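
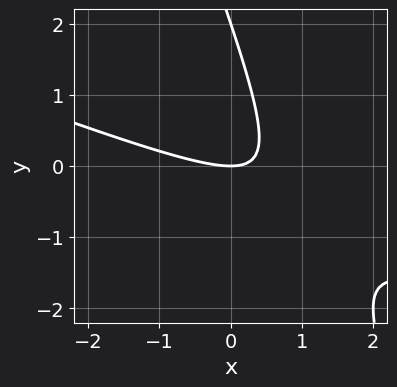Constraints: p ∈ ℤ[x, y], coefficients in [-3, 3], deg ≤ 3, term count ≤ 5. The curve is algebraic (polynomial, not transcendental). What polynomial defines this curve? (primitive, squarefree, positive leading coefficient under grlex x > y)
x^2 + 3*x*y + y^2 - 2*y

1. Degree: a generic line meets the curve in up to 2 points, so deg p = 2.
2. Checking where it meets the axes: the y-axis gridline crossings are at y ∈ {0, 2}; one x-axis crossing is at x = 0.
3. Fitting integer coefficients to these (and the overall shape) gives p.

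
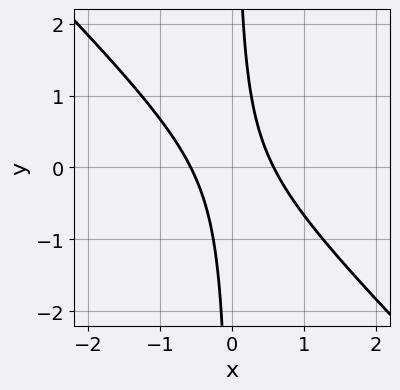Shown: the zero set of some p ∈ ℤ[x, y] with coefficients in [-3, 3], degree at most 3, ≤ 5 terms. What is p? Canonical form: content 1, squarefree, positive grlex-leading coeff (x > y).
3*x^2 + 3*x*y - 1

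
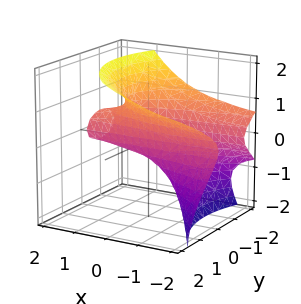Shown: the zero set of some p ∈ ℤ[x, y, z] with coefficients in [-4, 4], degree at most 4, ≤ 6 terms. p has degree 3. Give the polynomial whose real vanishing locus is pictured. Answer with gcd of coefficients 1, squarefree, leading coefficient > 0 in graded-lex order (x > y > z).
3*x*z^2 - 2*z^3 + 2*y^2 + 3*y

(a) Degree: a generic line meets the surface in up to 3 points, so deg p = 3.
(b) Observable constraints: it crosses the y-axis at the gridline y = 0; it meets the z-axis at z = 0 (among the integer gridlines).
(c) Matching integer coefficients to the picture gives p.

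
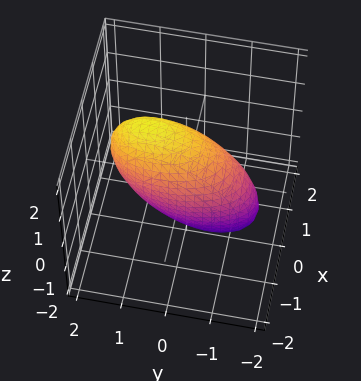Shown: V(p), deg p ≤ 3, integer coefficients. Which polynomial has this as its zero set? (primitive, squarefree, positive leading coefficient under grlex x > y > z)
3*x^2 + y^2 - y*z + z^2 - 2

1. The degree is 2 — no degree-1 surface has this shape.
2. Solving for integer coefficients yields p as stated.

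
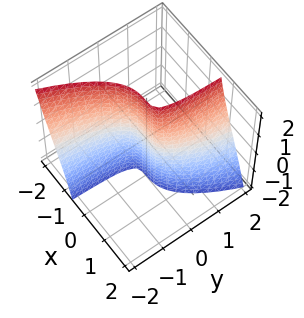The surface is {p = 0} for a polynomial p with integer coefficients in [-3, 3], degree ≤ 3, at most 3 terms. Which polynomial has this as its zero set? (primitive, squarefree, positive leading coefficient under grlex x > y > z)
3*x^3 + 2*x*y*z - 3*y

(a) Degree: the shape is more complex than any degree-2 surface, so deg p = 3.
(b) From the visible intercepts: it crosses the x-axis at the gridline x = 0; it meets the y-axis at y = 0 (among the integer gridlines); every point of the z-axis in the box is on the surface.
(c) The integer polynomial consistent with all of this is the stated p.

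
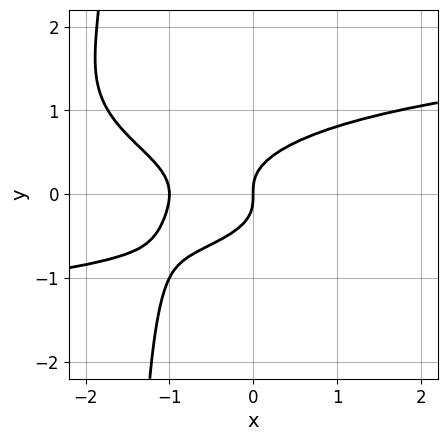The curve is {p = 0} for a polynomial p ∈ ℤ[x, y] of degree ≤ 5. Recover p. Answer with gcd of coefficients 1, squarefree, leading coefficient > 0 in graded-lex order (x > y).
1. deg p = 4. The shape is more complex than any degree-3 curve.
2. Against the integer gridlines: it meets the y-axis at y = 0 (among the integer gridlines); among the integer gridlines, it crosses the x-axis at x ∈ {-1, 0}.
3. Matching integer coefficients to the picture gives p.

2*x*y^3 - x*y^2 + 3*y^3 - x^2 - x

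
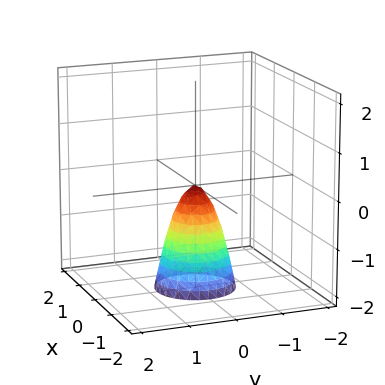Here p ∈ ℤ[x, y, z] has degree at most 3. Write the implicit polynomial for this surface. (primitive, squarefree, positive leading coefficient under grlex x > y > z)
3*x^2 + 3*y^2 + z

The degree is 2 — a paraboloid; a quadric.
Symmetry: every cross-section ⟂ z is a circle, so x, y appear only via x² + y².
Against the integer gridlines: one z-axis crossing is at z = 0; a circular section at z = -2 has radius between 0 and 1; one y-axis crossing is at y = 0.
Fitting integer coefficients to these (and the overall shape) gives p.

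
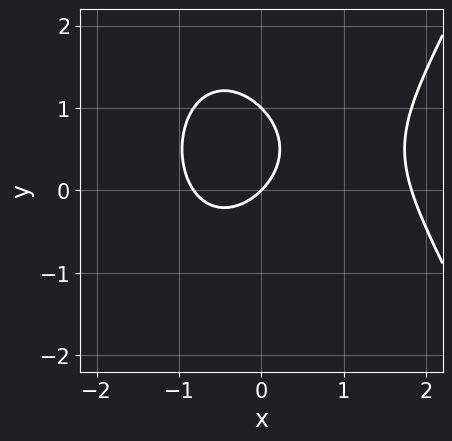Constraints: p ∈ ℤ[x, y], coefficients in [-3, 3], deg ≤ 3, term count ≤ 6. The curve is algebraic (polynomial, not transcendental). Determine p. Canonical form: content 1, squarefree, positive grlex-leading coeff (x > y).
2*x^3 - 2*x^2 - 3*y^2 - 3*x + 3*y

(a) Degree: a generic line meets the curve in up to 3 points, so deg p = 3.
(b) From the axis intercepts and sections: it meets the x-axis at x = 0 (among the integer gridlines); among the integer gridlines, it crosses the y-axis at y ∈ {0, 1}.
(c) Putting this together gives p.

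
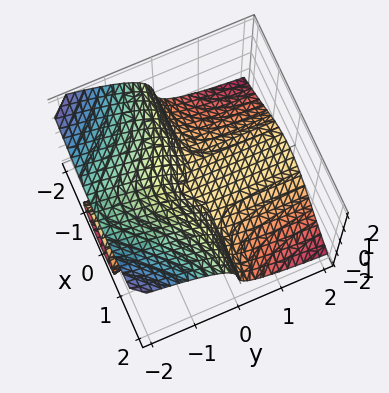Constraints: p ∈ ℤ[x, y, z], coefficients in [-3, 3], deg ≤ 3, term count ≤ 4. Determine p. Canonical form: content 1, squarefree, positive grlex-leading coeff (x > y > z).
2*x^2*y + 3*z^3 + 3*y*z + z

First, there are 2 components. Treating them together as one polynomial.
Next, degree: no degree-2 surface has this shape, so deg p = 3.
Next, reading off the gridlines: the visible y-axis segment lies entirely on the surface; every point of the x-axis in the box is on the surface; one z-axis crossing is at z = 0.
Finally, together with the visible shape, these determine p as stated.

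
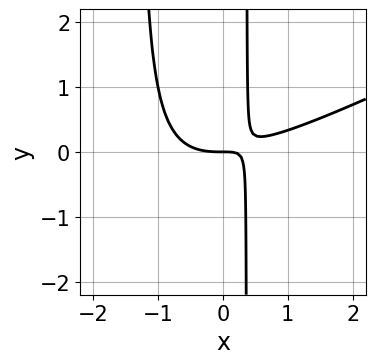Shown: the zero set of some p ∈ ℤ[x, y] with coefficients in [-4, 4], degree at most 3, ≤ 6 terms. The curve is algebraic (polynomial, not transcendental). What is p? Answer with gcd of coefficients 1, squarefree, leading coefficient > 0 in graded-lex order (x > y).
x^3 - 2*x^2*y - 2*x*y + y

Degree: no degree-2 curve has this shape, so deg p = 3.
Checking where it meets the axes: one y-axis crossing is at y = 0; it meets the x-axis at x = 0 (among the integer gridlines).
Matching integer coefficients to the picture gives p.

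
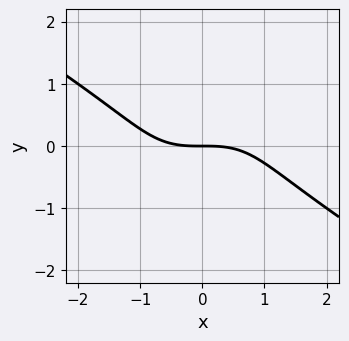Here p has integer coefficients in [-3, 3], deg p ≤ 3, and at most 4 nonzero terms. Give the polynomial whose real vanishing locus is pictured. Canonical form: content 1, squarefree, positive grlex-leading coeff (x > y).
(a) The degree is 3 — a generic line meets the curve in up to 3 points.
(b) Against the integer gridlines: it crosses the x-axis at the gridline x = 0; one y-axis crossing is at y = 0.
(c) Putting this together gives p.

x^3 - 2*x*y^2 + y^3 + 3*y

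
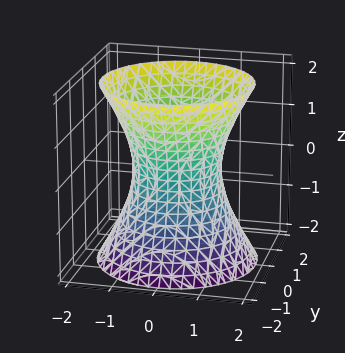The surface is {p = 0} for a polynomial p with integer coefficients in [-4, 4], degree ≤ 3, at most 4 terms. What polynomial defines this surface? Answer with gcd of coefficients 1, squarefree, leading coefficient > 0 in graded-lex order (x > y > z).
2*x^2 + 2*y^2 - z^2 - 2

Degree: no degree-1 surface has this shape, so deg p = 2.
By symmetry, the z-axis is an axis of rotation, so x and y enter only as x² + y².
Observable constraints: the surface avoids every integer z-axis point in the box; a circular section at z = -2 has radius between 1 and 2; the y-axis gridline crossings are at y ∈ {-1, 1}; among the integer gridlines, it crosses the x-axis at x ∈ {-1, 1}.
Fitting integer coefficients to these (and the overall shape) gives p.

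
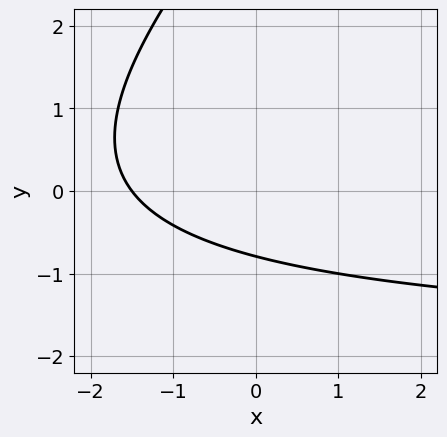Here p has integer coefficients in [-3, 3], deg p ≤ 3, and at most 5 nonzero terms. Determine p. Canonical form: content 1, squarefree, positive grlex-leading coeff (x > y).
x*y - y^2 + 2*x + 3*y + 3

First, the degree is 2 — the shape is more complex than any degree-1 curve.
Finally, matching integer coefficients to the picture gives p.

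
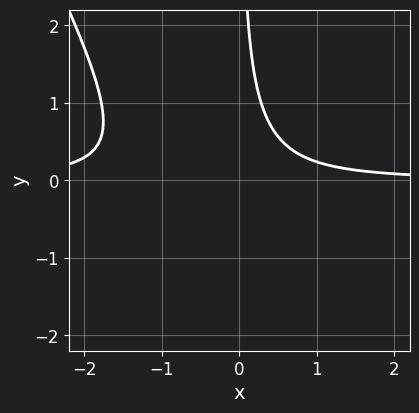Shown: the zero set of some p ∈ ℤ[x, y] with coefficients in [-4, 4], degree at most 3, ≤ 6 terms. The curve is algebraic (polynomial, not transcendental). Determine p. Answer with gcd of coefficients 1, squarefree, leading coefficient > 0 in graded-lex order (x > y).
1. Degree: no degree-2 curve has this shape, so deg p = 3.
2. Against the integer gridlines: the curve avoids every integer x-axis point in the box; no y-intercept at any integer in the box.
3. Putting this together gives p.

2*x^2*y + x*y^2 + 2*x*y - 1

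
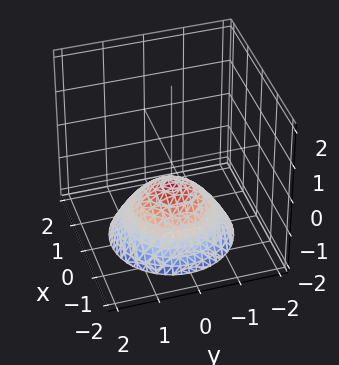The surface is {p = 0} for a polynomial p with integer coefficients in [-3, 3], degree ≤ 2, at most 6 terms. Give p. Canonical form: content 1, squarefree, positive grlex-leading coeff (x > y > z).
2*x^2 + 2*y^2 + 3*z + 2

deg p = 2. A generic line meets the surface in up to 2 points.
Symmetry: the z-axis is an axis of rotation, so x and y enter only as x² + y².
Against the integer gridlines: a circular section at z = -2 has radius between 1 and 2; no y-intercept at any integer in the box.
Fitting integer coefficients to these (and the overall shape) gives p.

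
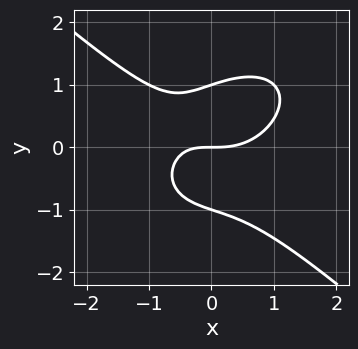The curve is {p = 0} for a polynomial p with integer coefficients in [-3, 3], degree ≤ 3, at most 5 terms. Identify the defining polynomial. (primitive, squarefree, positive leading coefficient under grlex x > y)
1. Degree: no degree-2 curve has this shape, so deg p = 3.
2. From the axis intercepts and sections: it crosses the x-axis at the gridline x = 0; among the integer gridlines, it crosses the y-axis at y ∈ {-1, 0, 1}.
3. Solving for integer coefficients yields p as stated.

2*x^3 + 3*y^3 - 2*x*y - 3*y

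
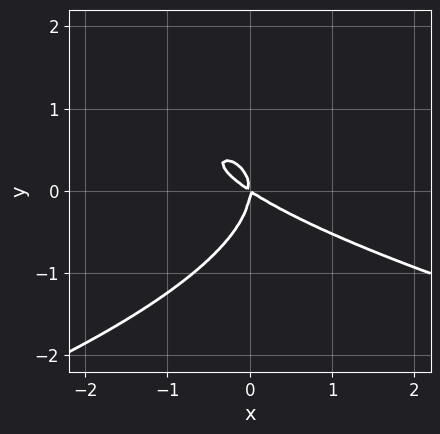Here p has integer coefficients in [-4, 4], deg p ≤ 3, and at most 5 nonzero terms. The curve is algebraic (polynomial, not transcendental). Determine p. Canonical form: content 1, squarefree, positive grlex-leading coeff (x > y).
3*y^3 + 2*x^2 + 3*x*y

deg p = 3. The shape is more complex than any degree-2 curve.
Against the integer gridlines: one y-axis crossing is at y = 0; one x-axis crossing is at x = 0.
The integer polynomial consistent with all of this is the stated p.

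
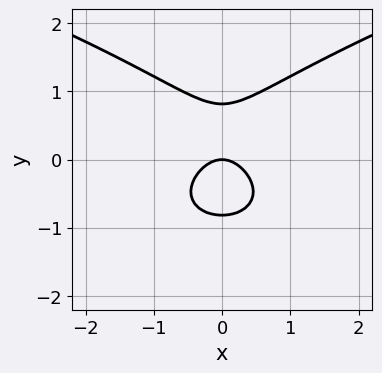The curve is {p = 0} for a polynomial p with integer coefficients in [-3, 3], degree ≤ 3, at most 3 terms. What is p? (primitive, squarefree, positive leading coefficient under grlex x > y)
3*y^3 - 3*x^2 - 2*y

(a) The degree is 3 — a generic line meets the curve in up to 3 points.
(b) Symmetries: mirror symmetry x ↦ −x ⇒ only even powers of x.
(c) Against the integer gridlines: one x-axis crossing is at x = 0; it crosses the y-axis at the gridline y = 0.
(d) Together with the visible shape, these determine p as stated.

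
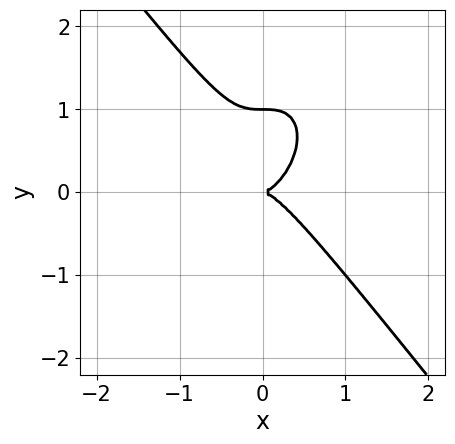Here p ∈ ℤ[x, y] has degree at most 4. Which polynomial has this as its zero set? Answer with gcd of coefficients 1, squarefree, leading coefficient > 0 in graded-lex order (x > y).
2*x^3 + y^3 - y^2

1. The degree is 3 — a generic line meets the curve in up to 3 points.
2. Reading off the gridlines: among the integer gridlines, it crosses the y-axis at y ∈ {0, 1}; it crosses the x-axis at the gridline x = 0.
3. Assembling these constraints gives the stated polynomial.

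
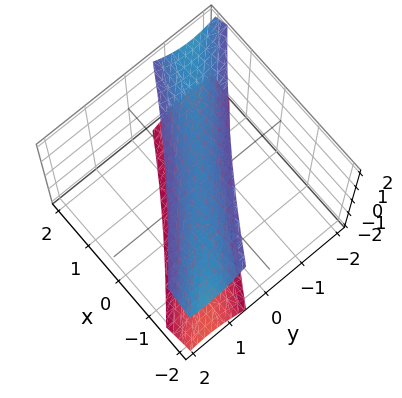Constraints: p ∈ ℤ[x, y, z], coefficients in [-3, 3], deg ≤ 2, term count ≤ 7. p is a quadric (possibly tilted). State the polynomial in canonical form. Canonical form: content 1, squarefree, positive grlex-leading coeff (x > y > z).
x^2 + 3*x*y + 2*y^2 - z^2 + 3

The picture has 2 separate pieces.
The degree is 2 — the shape is more complex than any degree-1 surface.
Observable constraints: no x-intercept at any integer in the box; no y-intercept at any integer in the box.
Together with the visible shape, these determine p as stated.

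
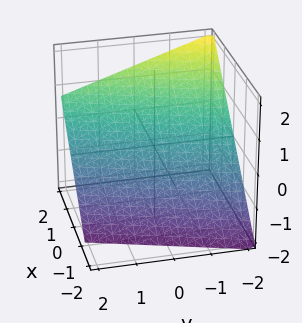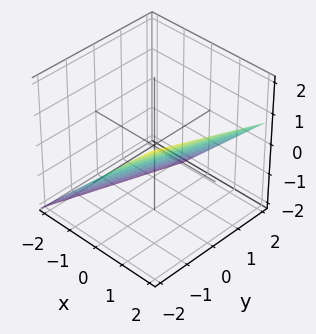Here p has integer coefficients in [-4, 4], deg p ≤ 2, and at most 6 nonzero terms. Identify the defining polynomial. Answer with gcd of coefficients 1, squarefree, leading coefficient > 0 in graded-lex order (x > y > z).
(a) Degree: every cross-section is a straight line — this is a plane, so deg p = 1.
(b) Checking where it meets the axes: one y-axis crossing is at y = -2.
(c) Together with the visible shape, these determine p as stated.

3*x - y - 3*z - 2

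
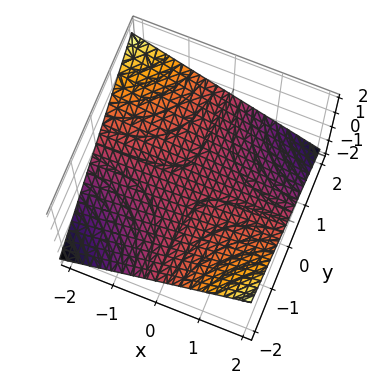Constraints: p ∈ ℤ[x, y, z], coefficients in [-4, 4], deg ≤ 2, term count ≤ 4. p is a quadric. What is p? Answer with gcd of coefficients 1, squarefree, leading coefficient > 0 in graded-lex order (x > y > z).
1. Degree: a hyperbolic paraboloid; a quadric, so deg p = 2.
2. Checking where it meets the axes: one z-axis crossing is at z = 0; the visible x-axis segment lies entirely on the surface.
3. Fitting integer coefficients to these (and the overall shape) gives p. Check: (0, -1, 0) on the y-axis lies on the surface, and p(0, -1, 0) = 0. ✓

x*y + 3*z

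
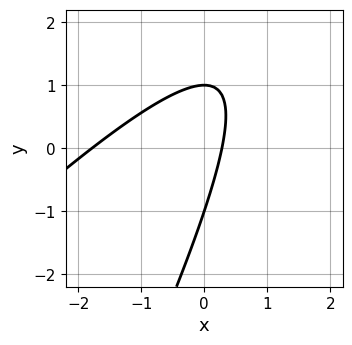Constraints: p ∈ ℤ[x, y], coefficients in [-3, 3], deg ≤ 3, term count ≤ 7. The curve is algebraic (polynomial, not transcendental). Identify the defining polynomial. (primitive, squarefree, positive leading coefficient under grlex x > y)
2*x^2 - 3*x*y + y^2 + 3*x - 1

deg p = 2.
Observable constraints: among the integer gridlines, it crosses the y-axis at y ∈ {-1, 1}.
Assembling these constraints gives the stated polynomial.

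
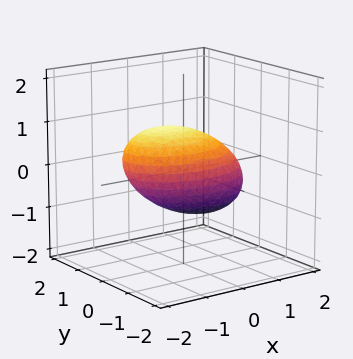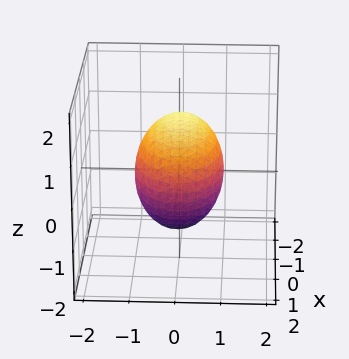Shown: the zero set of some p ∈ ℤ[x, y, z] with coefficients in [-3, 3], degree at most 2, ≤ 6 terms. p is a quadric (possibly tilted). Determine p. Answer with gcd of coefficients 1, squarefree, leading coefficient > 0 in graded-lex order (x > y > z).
(a) deg p = 2.
(b) Reading off the gridlines: the y-axis gridline crossings are at y ∈ {-1, 1}; among the integer gridlines, it crosses the z-axis at z ∈ {-1, 1}.
(c) Putting this together gives p.

x^2 + x*z + 2*y^2 + 2*z^2 - 2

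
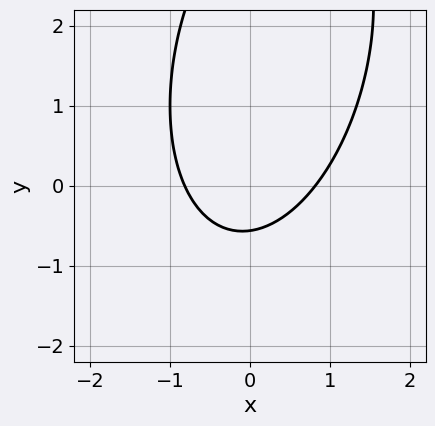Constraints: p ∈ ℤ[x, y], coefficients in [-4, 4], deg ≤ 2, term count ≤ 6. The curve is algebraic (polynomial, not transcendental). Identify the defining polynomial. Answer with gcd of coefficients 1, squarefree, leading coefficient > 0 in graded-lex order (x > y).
3*x^2 - x*y + y^2 - 3*y - 2

deg p = 2. No degree-1 curve has this shape.
Solving for integer coefficients yields p as stated.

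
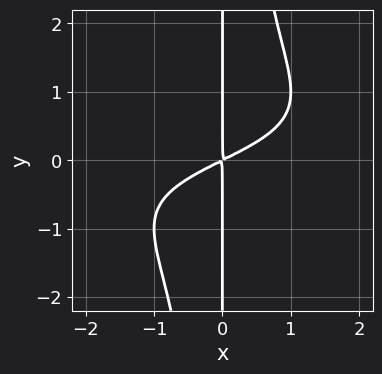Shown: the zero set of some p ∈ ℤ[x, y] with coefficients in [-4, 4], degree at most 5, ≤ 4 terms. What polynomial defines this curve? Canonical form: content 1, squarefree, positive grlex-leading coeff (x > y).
x^2*y^2 + x^2 - 2*x*y

1. Degree: the shape is more complex than any degree-3 curve, so deg p = 4.
2. Observable constraints: every point of the y-axis in the box is on the curve.
3. Assembling these constraints gives the stated polynomial.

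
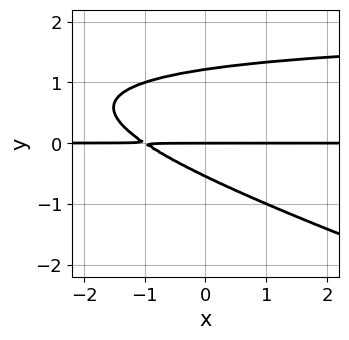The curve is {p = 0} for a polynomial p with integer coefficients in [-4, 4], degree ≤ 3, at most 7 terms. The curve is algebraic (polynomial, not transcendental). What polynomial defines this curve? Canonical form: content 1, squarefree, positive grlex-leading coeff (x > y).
deg p = 3.
Against the integer gridlines: it meets the y-axis at y = 0 (among the integer gridlines); the visible x-axis segment lies entirely on the curve.
The integer polynomial consistent with all of this is the stated p.

x*y^2 + 3*y^3 - 2*x*y - 2*y^2 - 2*y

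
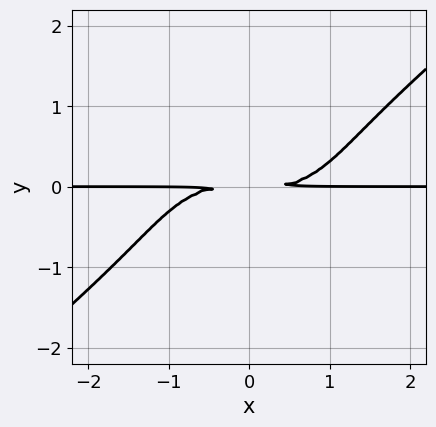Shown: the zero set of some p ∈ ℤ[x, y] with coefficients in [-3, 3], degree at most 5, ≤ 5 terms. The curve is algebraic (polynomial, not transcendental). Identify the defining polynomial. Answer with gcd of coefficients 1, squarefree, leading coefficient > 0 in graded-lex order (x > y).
(a) The degree is 4 — a generic line meets the curve in up to 4 points.
(b) Against the integer gridlines: the visible x-axis segment lies entirely on the curve.
(c) Together with the visible shape, these determine p as stated.

x^3*y - 2*y^4 - 3*y^2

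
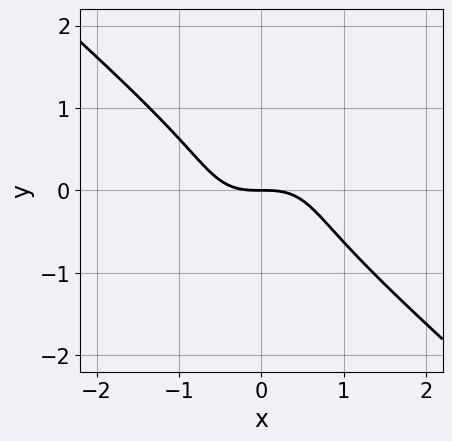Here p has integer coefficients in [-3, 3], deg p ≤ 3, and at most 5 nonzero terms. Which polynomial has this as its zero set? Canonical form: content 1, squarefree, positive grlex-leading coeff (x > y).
1. Degree: a generic line meets the curve in up to 3 points, so deg p = 3.
2. Reading off the gridlines: it meets the x-axis at x = 0 (among the integer gridlines); it crosses the y-axis at the gridline y = 0.
3. These observations pin down the coefficients.

2*x^3 + 3*y^3 + 2*y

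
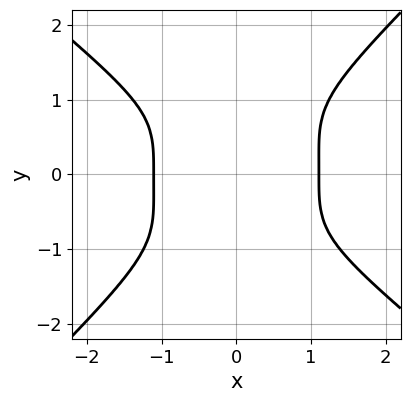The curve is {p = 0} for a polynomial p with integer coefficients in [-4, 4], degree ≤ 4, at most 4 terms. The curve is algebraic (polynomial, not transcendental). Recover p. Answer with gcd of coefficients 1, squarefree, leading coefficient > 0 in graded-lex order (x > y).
deg p = 4. The shape is more complex than any degree-3 curve.
From the visible intercepts: no y-intercept at any integer in the box.
These observations pin down the coefficients.

2*x^4 + x*y^3 - 3*y^4 - 3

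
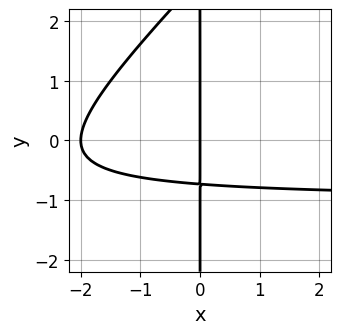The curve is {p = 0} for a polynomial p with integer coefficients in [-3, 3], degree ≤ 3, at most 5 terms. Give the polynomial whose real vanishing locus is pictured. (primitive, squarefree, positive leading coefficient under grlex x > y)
x^2*y - x*y^2 + x^2 + 2*x*y + 2*x

First, deg p = 3.
Then, from the visible intercepts: the visible y-axis segment lies entirely on the curve; the x-axis gridline crossings are at x ∈ {-2, 0}.
Finally, these observations pin down the coefficients.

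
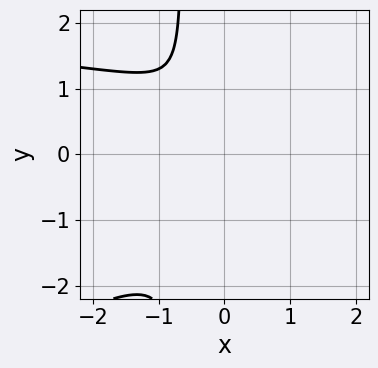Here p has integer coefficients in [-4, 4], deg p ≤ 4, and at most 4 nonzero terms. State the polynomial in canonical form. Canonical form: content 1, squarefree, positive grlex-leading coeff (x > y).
1. Degree: no degree-2 curve has this shape, so deg p = 3.
2. Solving for integer coefficients yields p as stated.

x^2*y - 3*x*y^2 - 3*x^2 - 2*y^2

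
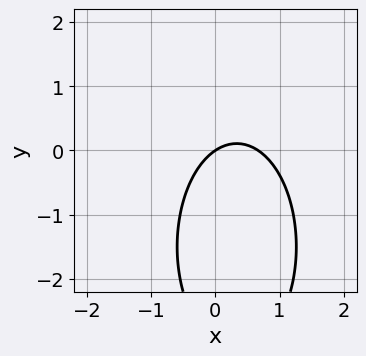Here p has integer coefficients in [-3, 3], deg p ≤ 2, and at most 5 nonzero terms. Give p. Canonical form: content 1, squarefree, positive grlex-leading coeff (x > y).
Degree: a generic line meets the curve in up to 2 points, so deg p = 2.
Observable constraints: one x-axis crossing is at x = 0; it crosses the y-axis at the gridline y = 0.
Putting this together gives p.

3*x^2 + y^2 - 2*x + 3*y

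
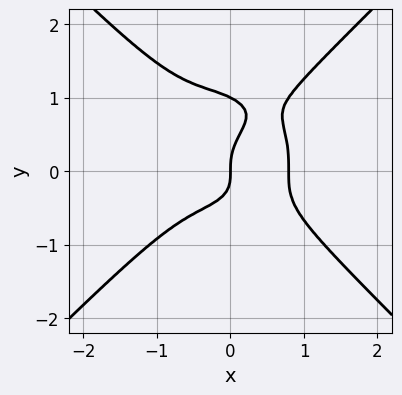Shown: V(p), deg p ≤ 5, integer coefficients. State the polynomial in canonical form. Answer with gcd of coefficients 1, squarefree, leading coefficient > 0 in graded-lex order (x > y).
First, the degree is 4 — a generic line meets the curve in up to 4 points.
Then, from the axis intercepts and sections: the y-axis gridline crossings are at y ∈ {0, 1}; it meets the x-axis at x = 0 (among the integer gridlines).
Finally, matching integer coefficients to the picture gives p.

2*x^4 - 2*y^4 + 2*y^3 - x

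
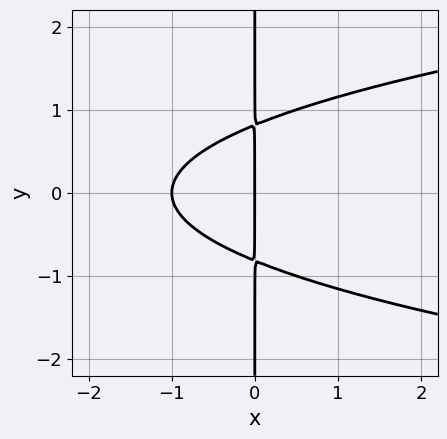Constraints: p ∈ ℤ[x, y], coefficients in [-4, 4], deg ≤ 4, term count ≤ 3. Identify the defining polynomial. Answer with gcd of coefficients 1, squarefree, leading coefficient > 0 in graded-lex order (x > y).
3*x*y^2 - 2*x^2 - 2*x

Degree: the shape is more complex than any degree-2 curve, so deg p = 3.
Symmetries: it's symmetric under y → −y, forcing even powers of y.
Reading off the gridlines: the x-axis gridline crossings are at x ∈ {-1, 0}; every point of the y-axis in the box is on the curve.
Fitting integer coefficients to these (and the overall shape) gives p.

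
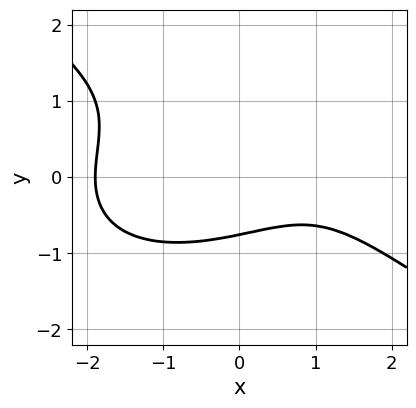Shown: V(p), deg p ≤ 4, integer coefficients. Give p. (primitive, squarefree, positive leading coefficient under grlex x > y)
Degree: no degree-2 curve has this shape, so deg p = 3.
The integer polynomial consistent with all of this is the stated p.

x^3 + 3*y^3 - 3*y^2 - 2*x + 3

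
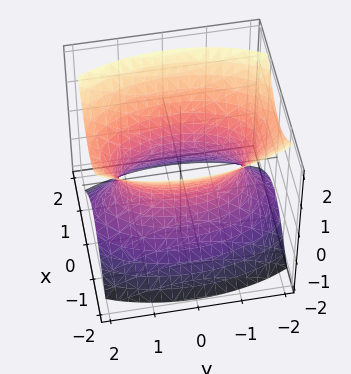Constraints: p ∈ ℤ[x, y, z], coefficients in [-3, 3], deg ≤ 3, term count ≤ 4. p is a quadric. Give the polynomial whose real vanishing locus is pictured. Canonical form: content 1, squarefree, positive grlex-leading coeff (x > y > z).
3*x^2 + y^2 - 2*z^2 - 2

First, degree: one connected sheet with a waist; a quadric, so deg p = 2.
Next, symmetries: mirror symmetry x ↦ −x ⇒ only even powers of x; mirror symmetry y ↦ −y ⇒ only even powers of y; mirror symmetry z ↦ −z ⇒ only even powers of z.
Next, checking where it meets the axes: it misses every integer gridline on the z-axis.
Finally, assembling these constraints gives the stated polynomial.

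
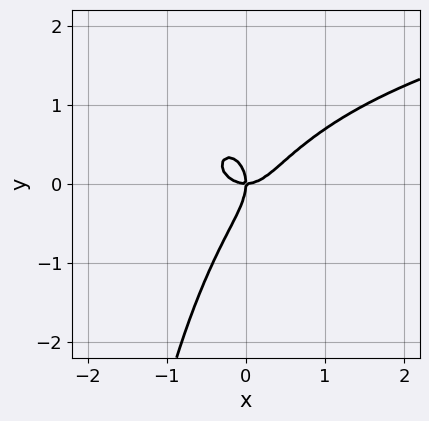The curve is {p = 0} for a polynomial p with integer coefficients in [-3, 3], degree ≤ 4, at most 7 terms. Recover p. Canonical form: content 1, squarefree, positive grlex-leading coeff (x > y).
(a) The degree is 4 — the shape is more complex than any degree-3 curve.
(b) From the visible intercepts: it meets the x-axis at x = 0 (among the integer gridlines); it meets the y-axis at y = 0 (among the integer gridlines).
(c) Fitting integer coefficients to these (and the overall shape) gives p.

3*x^2*y^2 - 3*x^3 - x*y^2 + 2*y^3 + 2*x*y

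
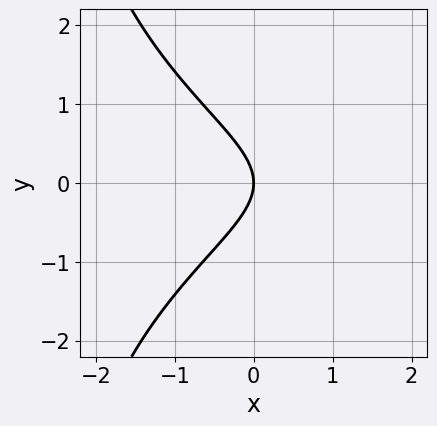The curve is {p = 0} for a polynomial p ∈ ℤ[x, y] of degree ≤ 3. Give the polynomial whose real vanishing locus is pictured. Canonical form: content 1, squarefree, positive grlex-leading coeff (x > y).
1. Degree: no degree-2 curve has this shape, so deg p = 3.
2. Symmetries: the y ↦ −y reflection is a symmetry, so y appears only in even powers.
3. Observable constraints: one y-axis crossing is at y = 0; one x-axis crossing is at x = 0.
4. The integer polynomial consistent with all of this is the stated p.

x*y^2 - x^2 + 3*y^2 + 3*x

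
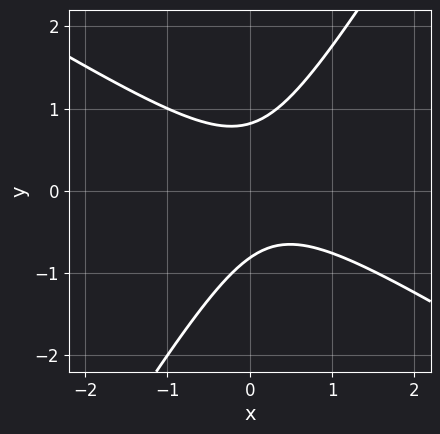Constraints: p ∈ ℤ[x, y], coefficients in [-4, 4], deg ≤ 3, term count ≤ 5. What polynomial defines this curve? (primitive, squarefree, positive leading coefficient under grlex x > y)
The degree is 2 — a generic line meets the curve in up to 2 points.
From the axis intercepts and sections: no x-intercept at any integer in the box.
These observations pin down the coefficients.

3*x^2 + 3*x*y - 3*y^2 - x + 2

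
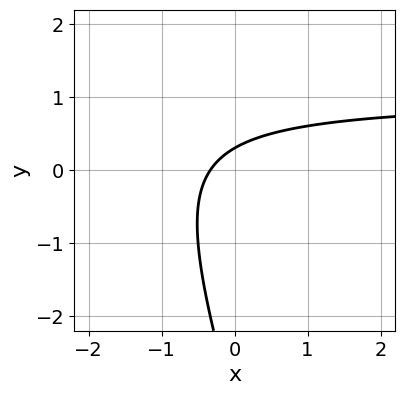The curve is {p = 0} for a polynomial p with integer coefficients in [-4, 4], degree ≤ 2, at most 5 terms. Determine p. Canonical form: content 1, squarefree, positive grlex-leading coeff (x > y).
1. deg p = 2. No degree-1 curve has this shape.
2. The integer polynomial consistent with all of this is the stated p.

3*x*y + y^2 - 3*x + 3*y - 1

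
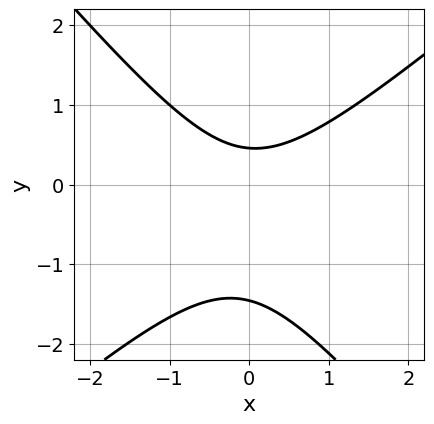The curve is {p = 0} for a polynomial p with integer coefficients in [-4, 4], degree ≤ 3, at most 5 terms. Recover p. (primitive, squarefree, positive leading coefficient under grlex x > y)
1. The degree is 2 — the shape is more complex than any degree-1 curve.
2. Reading off the gridlines: it misses every integer gridline on the x-axis.
3. Matching integer coefficients to the picture gives p.

3*x^2 - x*y - 3*y^2 - 3*y + 2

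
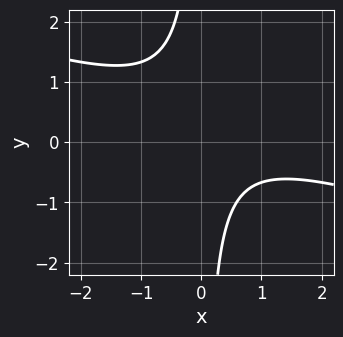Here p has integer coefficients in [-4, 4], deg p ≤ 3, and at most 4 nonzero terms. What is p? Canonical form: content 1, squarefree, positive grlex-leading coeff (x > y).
(a) deg p = 2. The shape is more complex than any degree-1 curve.
(b) From the visible intercepts: no y-intercept at any integer in the box; it misses every integer gridline on the x-axis.
(c) Together with the visible shape, these determine p as stated.

x^2 + 3*x*y - x + 2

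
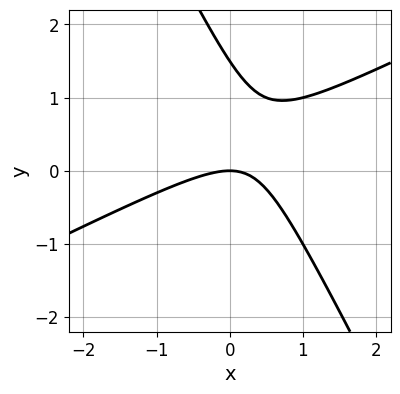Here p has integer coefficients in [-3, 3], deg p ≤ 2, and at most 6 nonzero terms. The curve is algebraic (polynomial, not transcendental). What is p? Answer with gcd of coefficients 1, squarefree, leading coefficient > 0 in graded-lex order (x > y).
2*x^2 - 3*x*y - 2*y^2 + 3*y

(a) Degree: no degree-1 curve has this shape, so deg p = 2.
(b) From the visible intercepts: it crosses the y-axis at the gridline y = 0; it crosses the x-axis at the gridline x = 0.
(c) The integer polynomial consistent with all of this is the stated p.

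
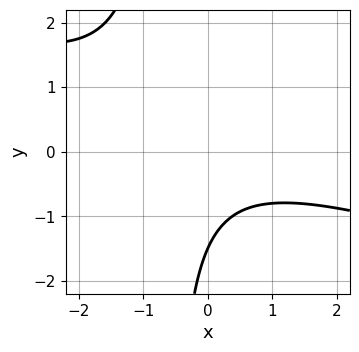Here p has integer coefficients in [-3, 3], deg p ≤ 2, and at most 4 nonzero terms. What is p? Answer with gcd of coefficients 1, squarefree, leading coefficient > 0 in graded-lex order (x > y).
x^2 + 3*x*y + 2*y + 3

1. Degree: no degree-1 curve has this shape, so deg p = 2.
2. Against the integer gridlines: the curve avoids every integer x-axis point in the box.
3. Solving for integer coefficients yields p as stated.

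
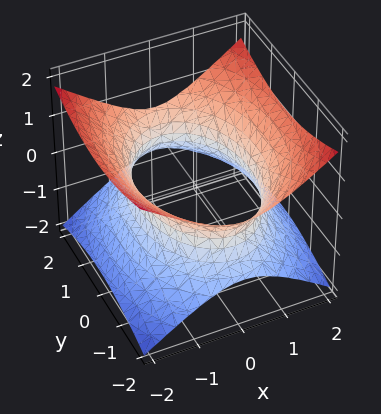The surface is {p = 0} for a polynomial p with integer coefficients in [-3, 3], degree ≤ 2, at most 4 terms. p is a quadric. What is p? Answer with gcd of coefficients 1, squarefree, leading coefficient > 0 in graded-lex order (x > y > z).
2*x^2 + y^2 - 3*z^2 - 3

1. The degree is 2 — one connected sheet with a waist; a quadric.
2. Symmetries: the z ↦ −z reflection is a symmetry, so z appears only in even powers; mirror symmetry x ↦ −x ⇒ only even powers of x; mirror symmetry y ↦ −y ⇒ only even powers of y.
3. Observable constraints: it misses every integer gridline on the z-axis.
4. Fitting integer coefficients to these (and the overall shape) gives p.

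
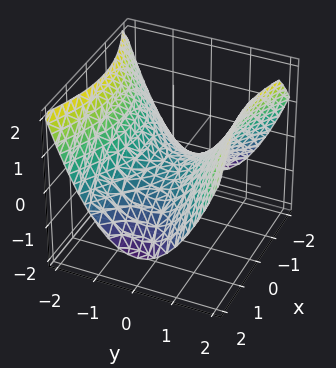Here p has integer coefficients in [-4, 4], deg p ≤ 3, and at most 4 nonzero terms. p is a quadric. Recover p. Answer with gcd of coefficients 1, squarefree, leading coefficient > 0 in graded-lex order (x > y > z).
(a) The degree is 2 — a saddle surface; a quadric.
(b) Symmetries: it's symmetric under x → −x, forcing even powers of x; mirror symmetry y ↦ −y ⇒ only even powers of y.
(c) Checking where it meets the axes: one x-axis crossing is at x = 0; it meets the y-axis at y = 0 (among the integer gridlines); one z-axis crossing is at z = 0.
(d) Together with the visible shape, these determine p as stated.

x^2 - 2*y^2 + 3*z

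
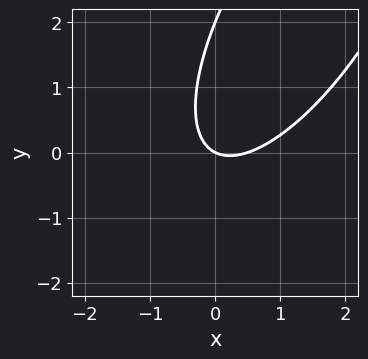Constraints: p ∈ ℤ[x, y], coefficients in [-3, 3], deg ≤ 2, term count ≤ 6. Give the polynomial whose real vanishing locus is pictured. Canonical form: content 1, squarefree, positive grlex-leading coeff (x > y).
The degree is 2 — the shape is more complex than any degree-1 curve.
From the visible intercepts: one x-axis crossing is at x = 0; the y-axis gridline crossings are at y ∈ {0, 2}.
Solving for integer coefficients yields p as stated.

2*x^2 - 2*x*y + y^2 - x - 2*y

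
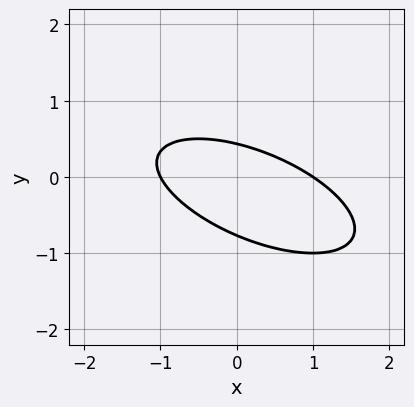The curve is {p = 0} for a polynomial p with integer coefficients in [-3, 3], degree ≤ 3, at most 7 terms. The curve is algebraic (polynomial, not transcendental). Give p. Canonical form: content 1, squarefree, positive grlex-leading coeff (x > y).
x^2 + 2*x*y + 3*y^2 + y - 1

Degree: the shape is more complex than any degree-1 curve, so deg p = 2.
Checking where it meets the axes: among the integer gridlines, it crosses the x-axis at x ∈ {-1, 1}.
Together with the visible shape, these determine p as stated.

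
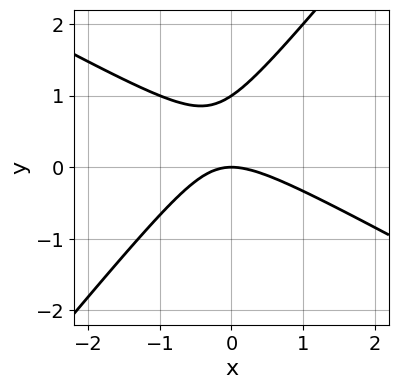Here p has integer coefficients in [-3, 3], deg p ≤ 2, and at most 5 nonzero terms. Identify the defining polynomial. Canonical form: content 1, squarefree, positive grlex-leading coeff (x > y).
1. deg p = 2.
2. Reading off the gridlines: it crosses the x-axis at the gridline x = 0; among the integer gridlines, it crosses the y-axis at y ∈ {0, 1}.
3. Putting this together gives p.

2*x^2 + 2*x*y - 3*y^2 + 3*y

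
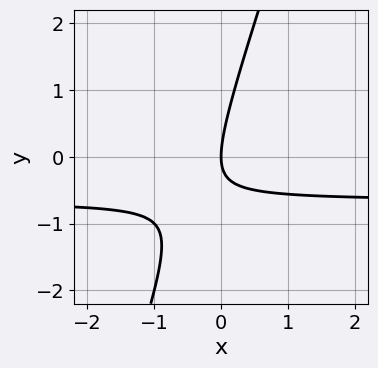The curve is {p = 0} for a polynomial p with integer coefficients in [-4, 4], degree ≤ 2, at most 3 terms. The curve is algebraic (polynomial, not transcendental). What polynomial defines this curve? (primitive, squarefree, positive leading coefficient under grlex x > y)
The degree is 2 — the shape is more complex than any degree-1 curve.
Checking where it meets the axes: it crosses the x-axis at the gridline x = 0; it meets the y-axis at y = 0 (among the integer gridlines).
Solving for integer coefficients yields p as stated.

3*x*y - y^2 + 2*x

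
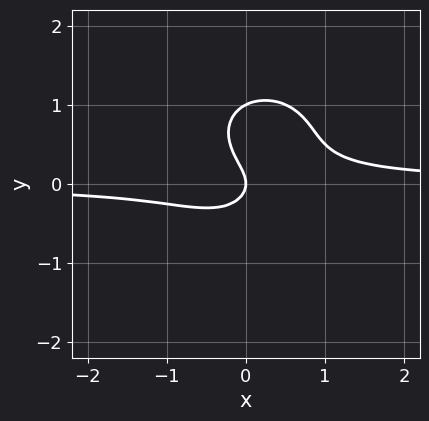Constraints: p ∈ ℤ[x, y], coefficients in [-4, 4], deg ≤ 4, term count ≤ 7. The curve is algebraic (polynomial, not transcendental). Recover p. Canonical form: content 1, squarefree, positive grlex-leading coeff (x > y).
The degree is 4 — a generic line meets the curve in up to 4 points.
From the axis intercepts and sections: the y-axis gridline crossings are at y ∈ {0, 1}; it crosses the x-axis at the gridline x = 0.
Matching integer coefficients to the picture gives p.

x^2*y^2 - 3*x^2*y - 2*y^3 + 2*y^2 + x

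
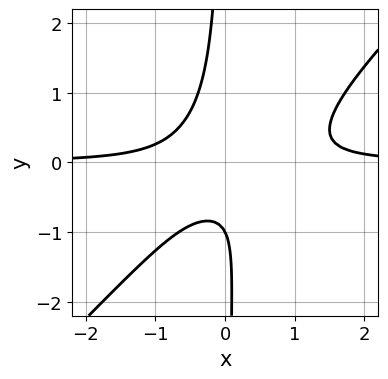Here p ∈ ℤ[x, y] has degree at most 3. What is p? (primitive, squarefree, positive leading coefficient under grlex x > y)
3*x^2*y - 3*x*y^2 - x*y - y - 1

1. Degree: no degree-2 curve has this shape, so deg p = 3.
2. Against the integer gridlines: it meets the y-axis at y = -1 (among the integer gridlines); the curve avoids every integer x-axis point in the box.
3. Solving for integer coefficients yields p as stated.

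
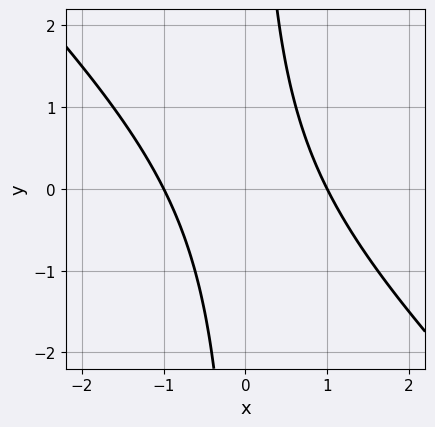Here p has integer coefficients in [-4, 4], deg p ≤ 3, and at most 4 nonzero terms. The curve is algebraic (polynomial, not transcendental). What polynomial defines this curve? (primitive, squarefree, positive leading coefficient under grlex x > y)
x^2 + x*y - 1

(a) deg p = 2. The shape is more complex than any degree-1 curve.
(b) Checking where it meets the axes: the x-axis gridline crossings are at x ∈ {-1, 1}; the curve avoids every integer y-axis point in the box.
(c) Putting this together gives p.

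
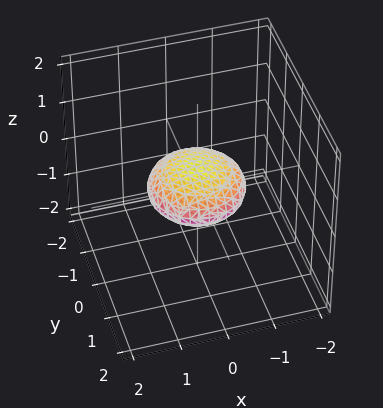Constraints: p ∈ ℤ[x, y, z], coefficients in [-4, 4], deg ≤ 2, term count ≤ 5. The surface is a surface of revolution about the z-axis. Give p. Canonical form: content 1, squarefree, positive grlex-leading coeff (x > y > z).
1. Degree: the shape is more complex than any degree-1 surface, so deg p = 2.
2. By symmetry, every cross-section ⟂ z is a circle, so x, y appear only via x² + y².
3. Checking where it meets the axes: among the integer gridlines, it crosses the x-axis at x ∈ {-1, 1}; the y-axis gridline crossings are at y ∈ {-1, 1}; a circular section at z = 0 has radius exactly 1.
4. Together with the visible shape, these determine p as stated.

x^2 + y^2 + 3*z^2 - 1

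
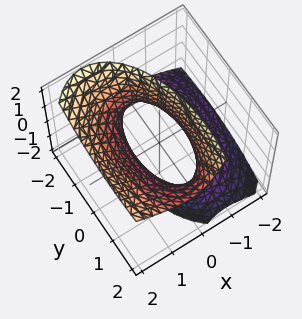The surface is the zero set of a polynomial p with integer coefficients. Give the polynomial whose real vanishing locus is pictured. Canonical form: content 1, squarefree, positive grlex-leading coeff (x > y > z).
3*x^2 - 3*x*z + y^2 - y*z - z^2 - 2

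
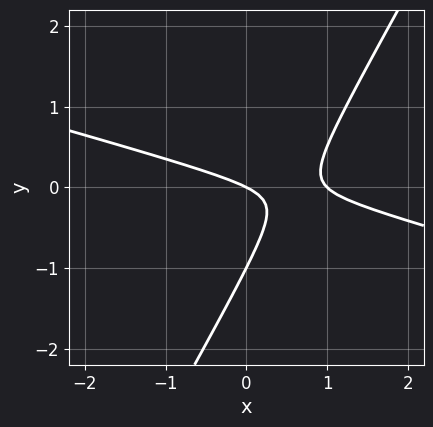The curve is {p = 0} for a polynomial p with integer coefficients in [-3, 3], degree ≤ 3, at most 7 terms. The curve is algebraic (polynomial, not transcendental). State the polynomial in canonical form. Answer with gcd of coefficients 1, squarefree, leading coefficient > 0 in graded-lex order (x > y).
1. deg p = 2. No degree-1 curve has this shape.
2. From the visible intercepts: the y-axis gridline crossings are at y ∈ {-1, 0}; among the integer gridlines, it crosses the x-axis at x ∈ {0, 1}.
3. These observations pin down the coefficients.

x^2 + 3*x*y - 2*y^2 - x - 2*y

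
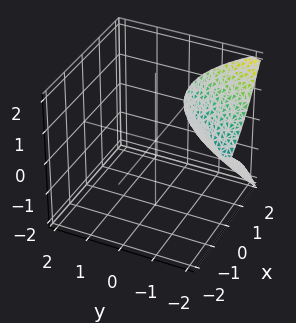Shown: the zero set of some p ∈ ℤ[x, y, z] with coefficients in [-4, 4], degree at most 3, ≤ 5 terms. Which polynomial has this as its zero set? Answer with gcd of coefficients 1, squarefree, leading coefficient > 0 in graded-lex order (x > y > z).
First, deg p = 3. The shape is more complex than any degree-2 surface.
Then, reading off the gridlines: the visible y-axis segment lies entirely on the surface; it meets the x-axis at x = 2 (among the integer gridlines).
Finally, these observations pin down the coefficients.

x^3 - x^2*y - 2*x^2 - 2*z^2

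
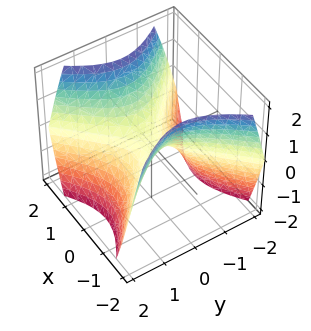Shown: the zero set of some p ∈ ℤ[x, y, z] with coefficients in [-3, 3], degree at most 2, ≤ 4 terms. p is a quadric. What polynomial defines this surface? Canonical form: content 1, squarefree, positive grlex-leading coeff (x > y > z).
x^2 - y^2 - z

(a) The degree is 2 — a saddle surface; a quadric.
(b) Symmetries: mirror symmetry y ↦ −y ⇒ only even powers of y; the x ↦ −x reflection is a symmetry, so x appears only in even powers.
(c) From the visible intercepts: it meets the z-axis at z = 0 (among the integer gridlines); it crosses the x-axis at the gridline x = 0; one y-axis crossing is at y = 0.
(d) Fitting integer coefficients to these (and the overall shape) gives p.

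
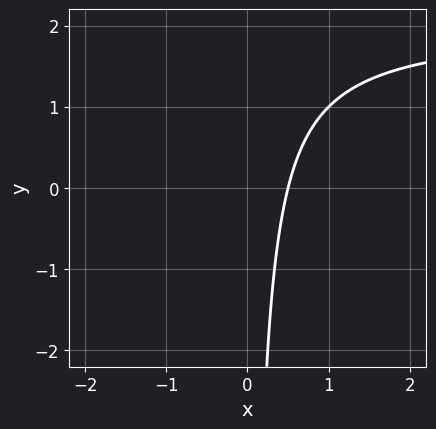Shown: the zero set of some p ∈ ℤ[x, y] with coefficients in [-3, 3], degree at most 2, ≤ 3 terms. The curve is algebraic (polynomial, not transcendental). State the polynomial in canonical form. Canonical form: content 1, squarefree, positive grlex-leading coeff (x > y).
x*y - 2*x + 1

1. Degree: a generic line meets the curve in up to 2 points, so deg p = 2.
2. Checking where it meets the axes: the curve avoids every integer y-axis point in the box.
3. Solving for integer coefficients yields p as stated.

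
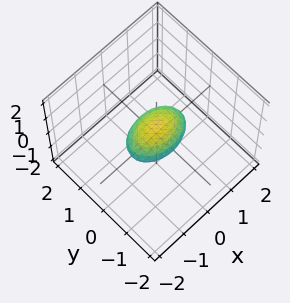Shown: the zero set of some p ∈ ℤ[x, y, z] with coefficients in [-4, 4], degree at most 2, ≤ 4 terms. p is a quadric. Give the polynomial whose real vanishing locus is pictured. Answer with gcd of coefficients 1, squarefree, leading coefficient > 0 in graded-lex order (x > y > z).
x^2 + 2*y^2 + 3*z^2 - 1

1. Degree: a closed, bounded, convex surface; a quadric, so deg p = 2.
2. Symmetries: mirror symmetry z ↦ −z ⇒ only even powers of z; mirror symmetry x ↦ −x ⇒ only even powers of x; mirror symmetry y ↦ −y ⇒ only even powers of y.
3. Reading off the gridlines: the x-axis gridline crossings are at x ∈ {-1, 1}.
4. These observations pin down the coefficients.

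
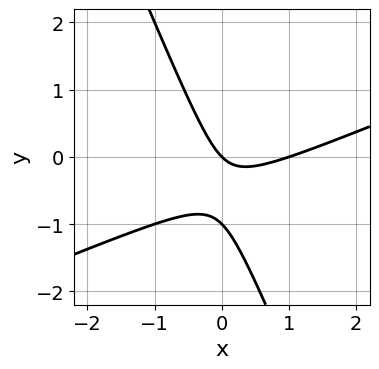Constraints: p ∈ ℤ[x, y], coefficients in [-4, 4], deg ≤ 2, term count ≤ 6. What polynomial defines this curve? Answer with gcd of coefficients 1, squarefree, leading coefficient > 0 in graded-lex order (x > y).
x^2 - 2*x*y - y^2 - x - y

Degree: no degree-1 curve has this shape, so deg p = 2.
Checking where it meets the axes: the y-axis gridline crossings are at y ∈ {-1, 0}; among the integer gridlines, it crosses the x-axis at x ∈ {0, 1}.
These observations pin down the coefficients.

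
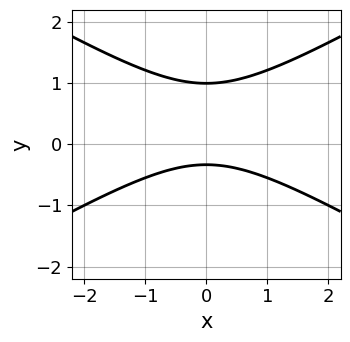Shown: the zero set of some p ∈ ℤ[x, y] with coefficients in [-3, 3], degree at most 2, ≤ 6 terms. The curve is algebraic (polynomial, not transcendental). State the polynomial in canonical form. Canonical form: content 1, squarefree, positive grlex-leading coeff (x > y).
(a) The degree is 2 — the shape is more complex than any degree-1 curve.
(b) Symmetries: the x ↦ −x reflection is a symmetry, so x appears only in even powers.
(c) From the axis intercepts and sections: the curve avoids every integer x-axis point in the box; it crosses the y-axis at the gridline y = 1.
(d) Solving for integer coefficients yields p as stated.

x^2 - 3*y^2 + 2*y + 1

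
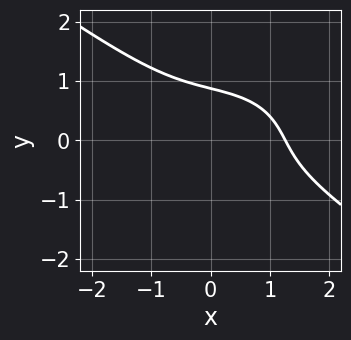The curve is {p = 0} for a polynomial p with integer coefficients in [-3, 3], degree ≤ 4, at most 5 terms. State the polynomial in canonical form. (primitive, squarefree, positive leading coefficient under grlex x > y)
x^3 + 3*y^3 + 2*x*y - 2

1. Degree: the shape is more complex than any degree-2 curve, so deg p = 3.
2. Solving for integer coefficients yields p as stated.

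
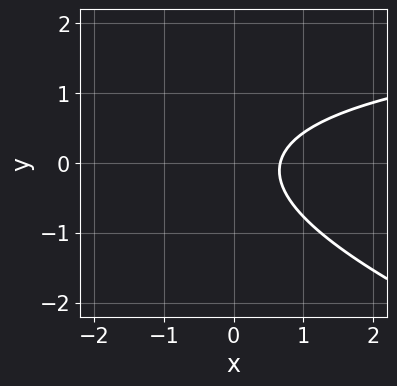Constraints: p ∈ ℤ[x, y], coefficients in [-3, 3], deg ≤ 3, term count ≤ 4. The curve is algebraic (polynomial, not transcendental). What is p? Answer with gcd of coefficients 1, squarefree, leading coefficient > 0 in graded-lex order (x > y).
x*y + 3*y^2 - 3*x + 2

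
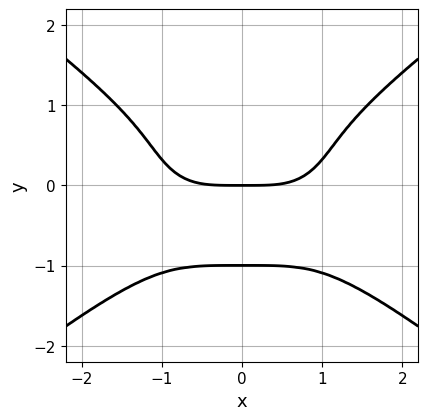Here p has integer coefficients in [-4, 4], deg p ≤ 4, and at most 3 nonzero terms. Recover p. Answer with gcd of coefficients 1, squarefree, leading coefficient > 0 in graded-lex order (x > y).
First, deg p = 4.
Next, symmetries: mirror symmetry x ↦ −x ⇒ only even powers of x.
Next, against the integer gridlines: it crosses the x-axis at the gridline x = 0; the y-axis gridline crossings are at y ∈ {-1, 0}.
Finally, these observations pin down the coefficients.

x^4 - 3*y^4 - 3*y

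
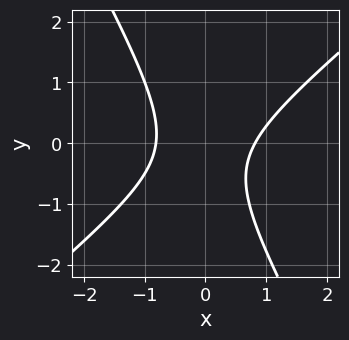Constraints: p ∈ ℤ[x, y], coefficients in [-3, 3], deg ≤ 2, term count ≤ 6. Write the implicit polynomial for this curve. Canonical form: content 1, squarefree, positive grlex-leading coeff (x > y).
deg p = 2. No degree-1 curve has this shape.
Against the integer gridlines: no y-intercept at any integer in the box.
Assembling these constraints gives the stated polynomial.

3*x^2 - 2*x*y - 2*y^2 - y - 2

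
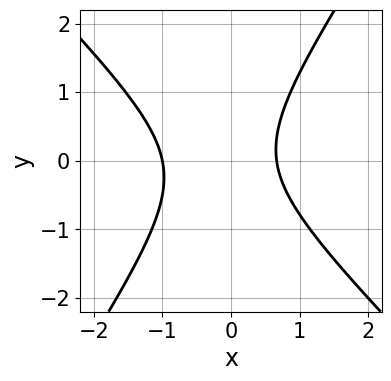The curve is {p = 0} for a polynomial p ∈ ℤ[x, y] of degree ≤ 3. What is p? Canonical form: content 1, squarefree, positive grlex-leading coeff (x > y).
3*x^2 + x*y - 2*y^2 + x - 2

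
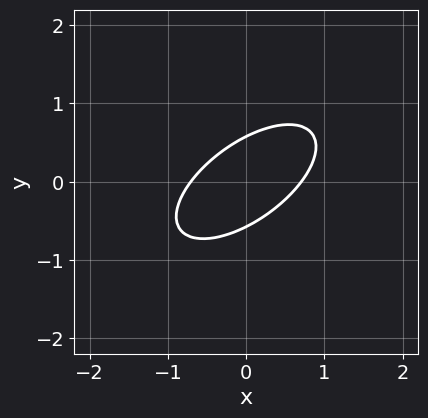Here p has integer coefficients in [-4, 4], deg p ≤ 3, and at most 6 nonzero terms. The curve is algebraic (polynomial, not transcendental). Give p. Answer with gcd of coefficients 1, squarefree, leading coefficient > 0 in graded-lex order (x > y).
(a) deg p = 2.
(b) Matching integer coefficients to the picture gives p.

2*x^2 - 3*x*y + 3*y^2 - 1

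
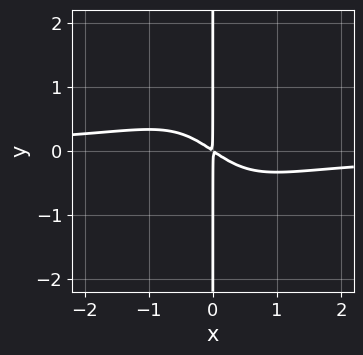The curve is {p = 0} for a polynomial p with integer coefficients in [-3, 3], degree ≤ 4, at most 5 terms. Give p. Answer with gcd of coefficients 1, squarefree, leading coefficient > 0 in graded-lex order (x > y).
First, degree: a generic line meets the curve in up to 4 points, so deg p = 4.
Then, checking where it meets the axes: the visible y-axis segment lies entirely on the curve.
Finally, together with the visible shape, these determine p as stated.

3*x^3*y + 2*x^2 + 3*x*y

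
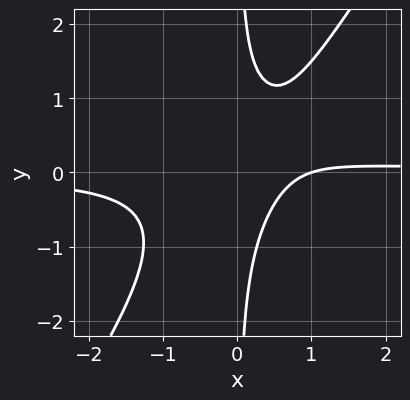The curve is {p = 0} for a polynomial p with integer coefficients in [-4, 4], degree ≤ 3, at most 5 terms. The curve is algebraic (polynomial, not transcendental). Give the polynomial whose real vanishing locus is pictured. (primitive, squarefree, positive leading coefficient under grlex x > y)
3*x^2*y - 2*x*y^2 - x + 1

1. deg p = 3.
2. Observable constraints: no y-intercept at any integer in the box; one x-axis crossing is at x = 1.
3. Assembling these constraints gives the stated polynomial.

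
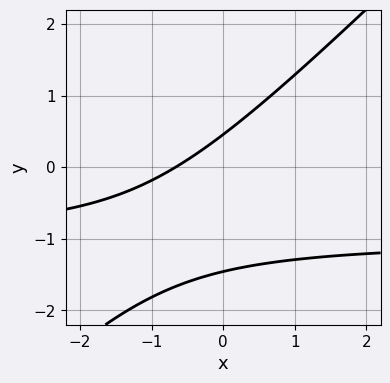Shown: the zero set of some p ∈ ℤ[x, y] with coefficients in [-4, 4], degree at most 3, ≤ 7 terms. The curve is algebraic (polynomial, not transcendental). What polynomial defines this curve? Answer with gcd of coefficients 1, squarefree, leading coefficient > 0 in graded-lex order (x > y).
3*x*y - 3*y^2 + 3*x - 3*y + 2

First, degree: no degree-1 curve has this shape, so deg p = 2.
Finally, the integer polynomial consistent with all of this is the stated p.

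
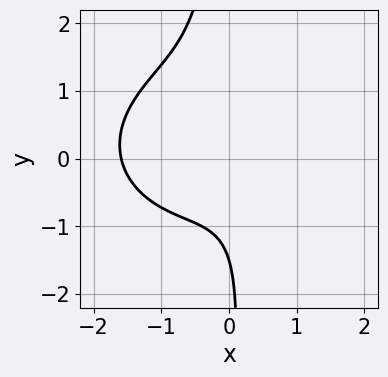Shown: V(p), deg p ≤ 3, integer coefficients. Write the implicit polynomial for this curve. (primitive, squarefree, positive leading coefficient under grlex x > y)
2*x^3 + 3*x*y^2 + 2*x^2 + 2*y + 3

deg p = 3.
The integer polynomial consistent with all of this is the stated p.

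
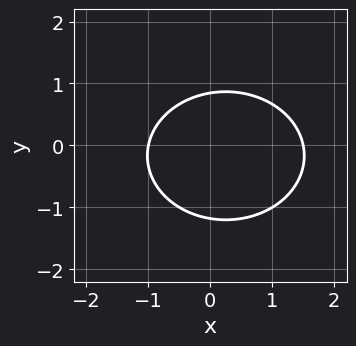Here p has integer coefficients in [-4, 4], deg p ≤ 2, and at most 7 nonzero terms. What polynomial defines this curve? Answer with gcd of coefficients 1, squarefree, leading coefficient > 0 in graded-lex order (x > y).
2*x^2 + 3*y^2 - x + y - 3

First, deg p = 2.
Then, reading off the gridlines: one x-axis crossing is at x = -1.
Finally, matching integer coefficients to the picture gives p.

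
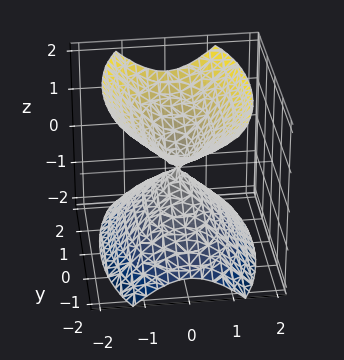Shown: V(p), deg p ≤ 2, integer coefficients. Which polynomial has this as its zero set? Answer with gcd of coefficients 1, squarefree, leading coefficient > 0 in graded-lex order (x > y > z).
3*x^2 + y^2 - 2*z^2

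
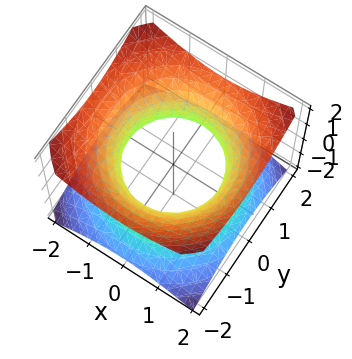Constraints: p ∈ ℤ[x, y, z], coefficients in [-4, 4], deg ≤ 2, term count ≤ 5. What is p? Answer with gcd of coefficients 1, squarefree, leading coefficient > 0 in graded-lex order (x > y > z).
2*x^2 + 2*y^2 - 3*z^2 - 3

First, deg p = 2. An hourglass — one-sheet hyperboloid; a quadric.
Then, symmetries: every cross-section ⟂ z is a circle, so x, y appear only via x² + y²; it's symmetric under z → −z, forcing even powers of z.
Then, from the axis intercepts and sections: no z-intercept at any integer in the box; a circular section at z = 0 has radius between 1 and 2.
Finally, putting this together gives p.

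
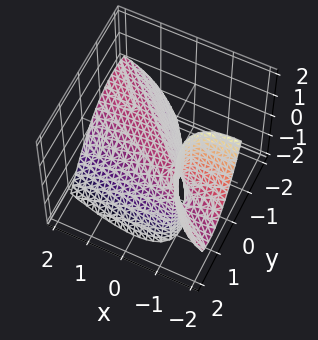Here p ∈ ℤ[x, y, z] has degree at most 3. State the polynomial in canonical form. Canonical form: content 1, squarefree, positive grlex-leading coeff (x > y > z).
x^2 + 3*x*y + 2*x*z + 2*y^2 + 2*z

(a) Degree: the shape is more complex than any degree-1 surface, so deg p = 2.
(b) From the visible intercepts: one x-axis crossing is at x = 0; one z-axis crossing is at z = 0.
(c) Fitting integer coefficients to these (and the overall shape) gives p.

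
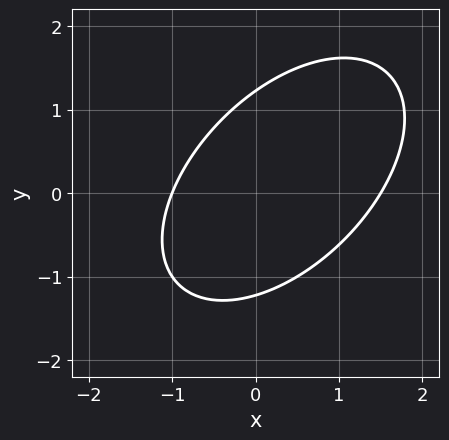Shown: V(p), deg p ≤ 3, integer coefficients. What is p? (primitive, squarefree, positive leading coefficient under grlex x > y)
Degree: no degree-1 curve has this shape, so deg p = 2.
From the axis intercepts and sections: it meets the x-axis at x = -1 (among the integer gridlines).
The integer polynomial consistent with all of this is the stated p.

2*x^2 - 2*x*y + 2*y^2 - x - 3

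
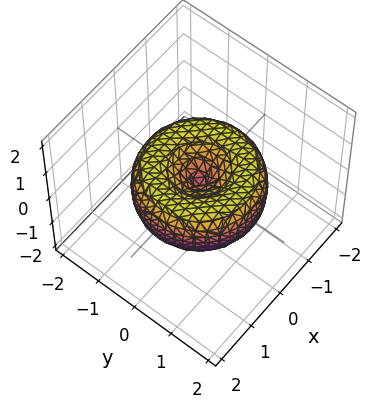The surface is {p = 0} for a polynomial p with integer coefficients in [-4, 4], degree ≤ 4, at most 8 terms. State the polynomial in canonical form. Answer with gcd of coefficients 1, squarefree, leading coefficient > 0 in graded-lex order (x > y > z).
x^4 + 2*x^2*y^2 + y^4 - 2*x^2 - 2*y^2 + 2*z^2

deg p = 4. No degree-3 surface has this shape.
Symmetries: rotational symmetry about the z-axis ⇒ p depends on x, y only through x² + y².
From the visible intercepts: it crosses the x-axis at the gridline x = 0; it crosses the z-axis at the gridline z = 0; it crosses the y-axis at the gridline y = 0; a circular section at z = 0 has radius between 1 and 2.
Solving for integer coefficients yields p as stated.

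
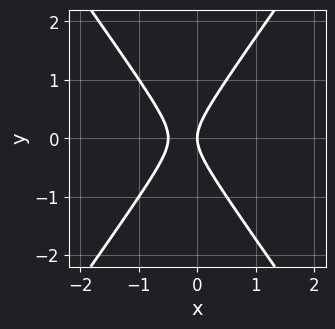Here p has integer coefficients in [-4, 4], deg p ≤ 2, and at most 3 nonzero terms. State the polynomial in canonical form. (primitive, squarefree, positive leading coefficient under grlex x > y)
(a) Degree: no degree-1 curve has this shape, so deg p = 2.
(b) Symmetries: the y ↦ −y reflection is a symmetry, so y appears only in even powers.
(c) From the visible intercepts: it meets the x-axis at x = 0 (among the integer gridlines); one y-axis crossing is at y = 0.
(d) Together with the visible shape, these determine p as stated.

2*x^2 - y^2 + x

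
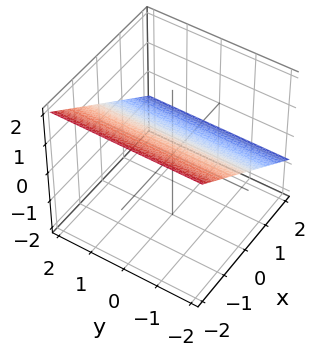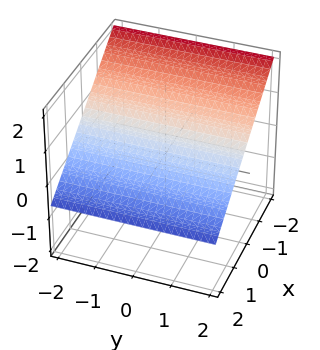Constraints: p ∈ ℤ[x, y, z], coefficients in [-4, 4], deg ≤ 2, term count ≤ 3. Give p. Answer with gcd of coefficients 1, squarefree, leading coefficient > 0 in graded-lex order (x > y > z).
1. deg p = 1.
2. From the visible intercepts: it crosses the x-axis at the gridline x = 1; it misses every integer gridline on the y-axis.
3. Solving for integer coefficients yields p as stated.

2*x + 3*z - 2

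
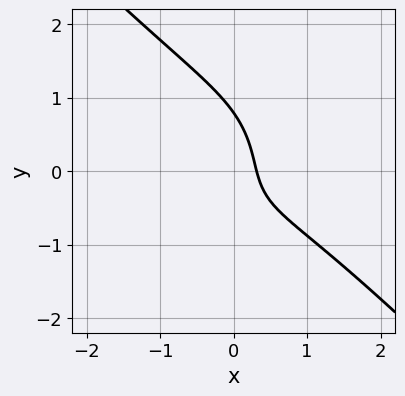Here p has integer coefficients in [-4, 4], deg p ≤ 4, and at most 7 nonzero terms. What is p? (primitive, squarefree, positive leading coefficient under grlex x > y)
2*x^3 + 2*y^3 + 3*x*y + 3*x - 1

1. The degree is 3 — no degree-2 curve has this shape.
2. Matching integer coefficients to the picture gives p.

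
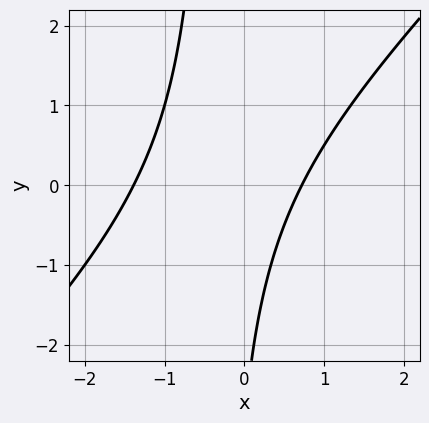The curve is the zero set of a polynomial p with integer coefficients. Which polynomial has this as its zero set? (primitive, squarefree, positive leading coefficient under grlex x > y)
(a) Degree: no degree-1 curve has this shape, so deg p = 2.
(b) From the axis intercepts and sections: it misses every integer gridline on the y-axis.
(c) Together with the visible shape, these determine p as stated.

3*x^2 - 3*x*y + 2*x - y - 3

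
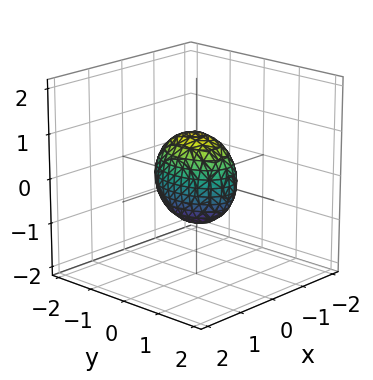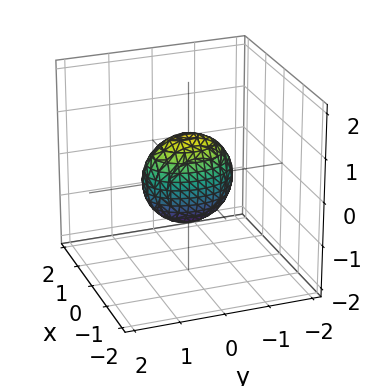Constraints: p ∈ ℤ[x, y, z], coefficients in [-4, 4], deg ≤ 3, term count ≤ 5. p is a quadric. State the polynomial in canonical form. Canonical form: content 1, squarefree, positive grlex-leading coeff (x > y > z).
2*x^2 + y^2 + z^2 - 1

(a) Degree: bounded and convex; a quadric, so deg p = 2.
(b) Symmetries: mirror symmetry z ↦ −z ⇒ only even powers of z; the y ↦ −y reflection is a symmetry, so y appears only in even powers; it's symmetric under x → −x, forcing even powers of x.
(c) From the visible intercepts: among the integer gridlines, it crosses the y-axis at y ∈ {-1, 1}; among the integer gridlines, it crosses the z-axis at z ∈ {-1, 1}.
(d) Solving for integer coefficients yields p as stated.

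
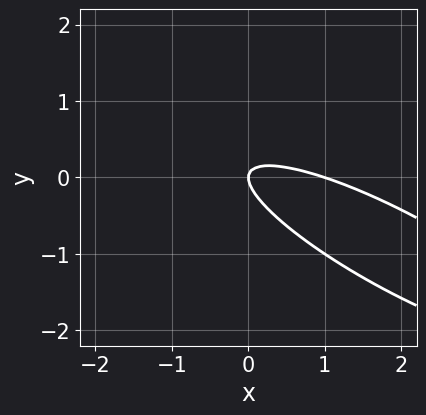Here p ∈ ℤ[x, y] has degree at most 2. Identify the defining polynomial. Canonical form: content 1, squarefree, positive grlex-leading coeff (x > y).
x^2 + 3*x*y + 3*y^2 - x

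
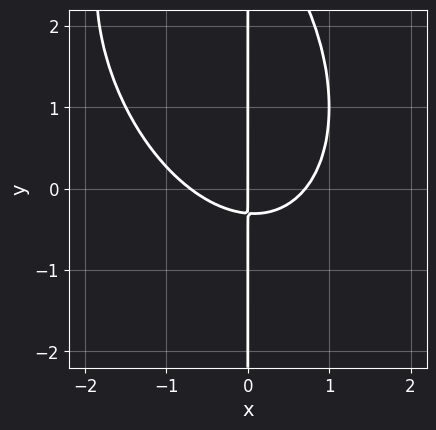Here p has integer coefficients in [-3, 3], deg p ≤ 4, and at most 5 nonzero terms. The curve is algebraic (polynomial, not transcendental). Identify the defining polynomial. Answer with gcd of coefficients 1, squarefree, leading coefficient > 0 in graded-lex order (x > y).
First, degree: the shape is more complex than any degree-2 curve, so deg p = 3.
Next, checking where it meets the axes: it crosses the x-axis at the gridline x = 0; every point of the y-axis in the box is on the curve.
Finally, putting this together gives p.

2*x^3 + x^2*y + x*y^2 - 3*x*y - x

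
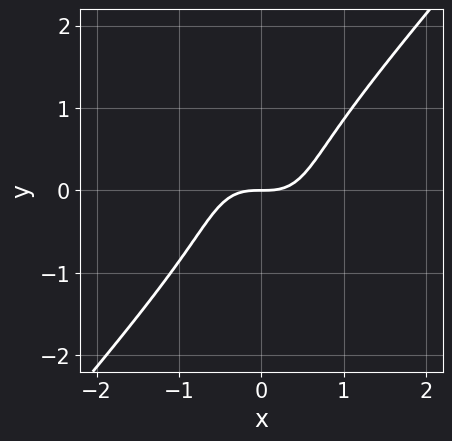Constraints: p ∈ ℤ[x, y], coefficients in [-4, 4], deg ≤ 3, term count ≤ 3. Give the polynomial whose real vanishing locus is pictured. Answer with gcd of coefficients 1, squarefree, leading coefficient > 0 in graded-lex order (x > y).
First, degree: the shape is more complex than any degree-2 curve, so deg p = 3.
Then, from the axis intercepts and sections: it crosses the y-axis at the gridline y = 0; it meets the x-axis at x = 0 (among the integer gridlines).
Finally, together with the visible shape, these determine p as stated.

3*x^3 - 2*y^3 - 2*y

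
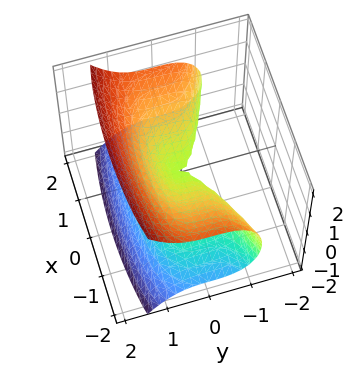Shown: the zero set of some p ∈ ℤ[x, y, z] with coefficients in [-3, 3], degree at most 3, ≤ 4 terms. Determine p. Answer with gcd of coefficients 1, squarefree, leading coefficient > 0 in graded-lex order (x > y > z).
(a) The degree is 3 — no degree-2 surface has this shape.
(b) From the axis intercepts and sections: it crosses the x-axis at the gridline x = 0; one z-axis crossing is at z = 0; one y-axis crossing is at y = 0.
(c) Assembling these constraints gives the stated polynomial.

3*y^3 + x^2 - 3*z^2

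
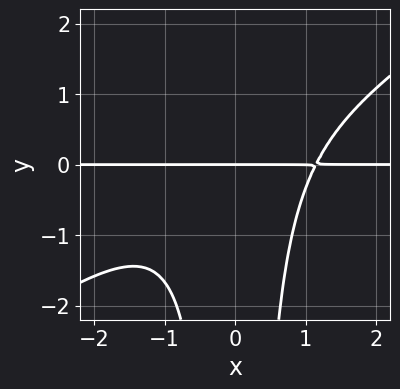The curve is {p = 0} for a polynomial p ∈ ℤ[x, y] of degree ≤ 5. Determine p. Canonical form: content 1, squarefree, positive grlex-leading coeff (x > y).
The degree is 4 — the shape is more complex than any degree-3 curve.
From the axis intercepts and sections: it meets the y-axis at y = 0 (among the integer gridlines); every point of the x-axis in the box is on the curve.
Matching integer coefficients to the picture gives p.

2*x^3*y - 3*x^2*y^2 - 3*y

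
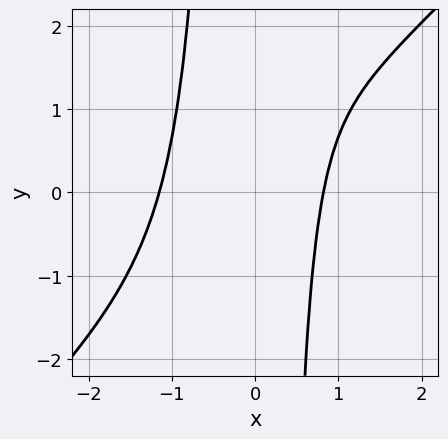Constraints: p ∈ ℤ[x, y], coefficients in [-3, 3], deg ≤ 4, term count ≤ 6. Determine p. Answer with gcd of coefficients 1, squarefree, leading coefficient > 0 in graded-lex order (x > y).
Degree: no degree-3 curve has this shape, so deg p = 4.
Against the integer gridlines: it misses every integer gridline on the y-axis.
These observations pin down the coefficients.

3*x^4 - 3*x^3*y + 2*x - 3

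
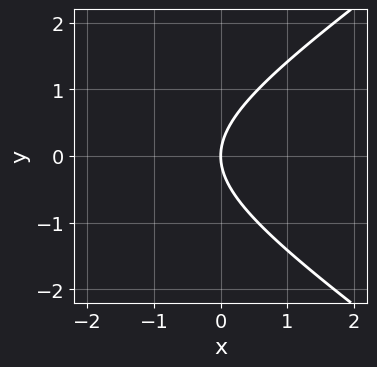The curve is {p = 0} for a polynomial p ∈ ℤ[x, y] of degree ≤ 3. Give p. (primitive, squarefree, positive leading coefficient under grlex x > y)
The degree is 2 — the shape is more complex than any degree-1 curve.
Symmetries: the y ↦ −y reflection is a symmetry, so y appears only in even powers.
From the visible intercepts: it meets the x-axis at x = 0 (among the integer gridlines); it crosses the y-axis at the gridline y = 0.
Fitting integer coefficients to these (and the overall shape) gives p.

x^2 - 2*y^2 + 3*x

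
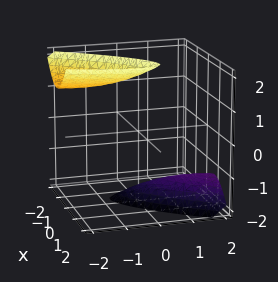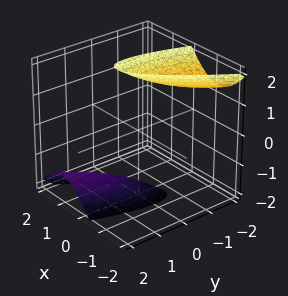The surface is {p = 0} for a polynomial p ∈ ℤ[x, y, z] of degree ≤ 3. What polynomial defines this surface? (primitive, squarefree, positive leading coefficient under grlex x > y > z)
3*x^2 - 3*x*y + y^2 + y*z - z^2 + 3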